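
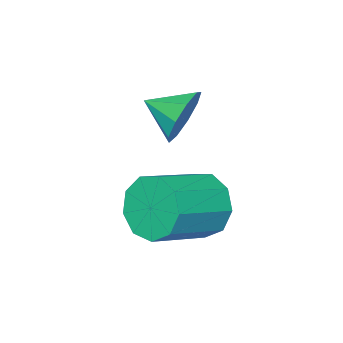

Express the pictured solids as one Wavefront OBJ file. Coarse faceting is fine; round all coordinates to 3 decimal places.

v -0.849 -0.743 0.867
v -0.514 -0.293 1.695
v -0.331 -1.837 1.253
v -1.138 -0.55 1.805
v -1.627 -0.898 1.476
v -1.752 -1.173 0.863
v -1.454 -1.247 0.251
v -0.873 -1.085 -0.072
v -0.281 -0.764 0.045
v 0.045 -0.432 0.546
v -0.047 -0.247 1.198
v 0.576 1.508 -0.964
v 0.935 1.941 -1.874
v 2.743 1.845 -1.206
v 2.384 1.412 -0.296
v 0.784 2.468 -1.389
v 2.592 2.372 -0.721
v 0.535 2.545 -0.705
v 2.343 2.449 -0.037
v 0.306 2.138 -0.142
v 2.114 2.042 0.526
v 0.202 1.435 0.036
v 2.01 1.339 0.704
v 0.274 0.767 -0.254
v 2.082 0.671 0.415
v 0.487 0.445 -0.876
v 2.295 0.349 -0.208
v 0.741 0.621 -1.539
v 2.55 0.525 -0.871
v 0.919 1.212 -1.934
v 2.727 1.116 -1.265
f 2 1 4
f 2 4 3
f 4 1 5
f 4 5 3
f 5 1 6
f 5 6 3
f 6 1 7
f 6 7 3
f 7 1 8
f 7 8 3
f 8 1 9
f 8 9 3
f 9 1 10
f 9 10 3
f 10 1 11
f 10 11 3
f 11 1 2
f 11 2 3
f 13 12 16
f 13 16 14
f 14 16 17
f 14 17 15
f 16 12 18
f 16 18 17
f 17 18 19
f 17 19 15
f 18 12 20
f 18 20 19
f 19 20 21
f 19 21 15
f 20 12 22
f 20 22 21
f 21 22 23
f 21 23 15
f 22 12 24
f 22 24 23
f 23 24 25
f 23 25 15
f 24 12 26
f 24 26 25
f 25 26 27
f 25 27 15
f 26 12 28
f 26 28 27
f 27 28 29
f 27 29 15
f 28 12 30
f 28 30 29
f 29 30 31
f 29 31 15
f 30 12 13
f 30 13 31
f 31 13 14
f 31 14 15



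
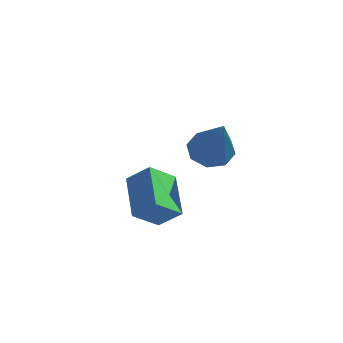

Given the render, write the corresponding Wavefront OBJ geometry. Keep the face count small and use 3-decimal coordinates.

v -3.448 -3.336 0.994
v -4.075 -2.246 1.587
v -4.078 -3.398 0.442
v -4.706 -2.309 1.035
v -2.974 -2.731 0.385
v -3.602 -1.642 0.978
v -3.605 -2.794 -0.167
v -4.232 -1.704 0.426
v -2.414 -2.221 2.618
v -2.069 -1.713 2.758
v -1.766 -3.059 4.062
v -2.506 -1.701 2.961
v -2.889 -1.993 2.964
v -2.994 -2.419 2.764
v -2.759 -2.729 2.478
v -2.322 -2.742 2.275
v -1.939 -2.449 2.273
v -1.834 -2.023 2.473
f 2 4 1
f 5 2 1
f 1 4 3
f 3 5 1
f 2 8 4
f 6 2 5
f 6 8 2
f 4 8 3
f 7 5 3
f 3 8 7
f 7 6 5
f 8 6 7
f 10 9 12
f 10 12 11
f 12 9 13
f 12 13 11
f 13 9 14
f 13 14 11
f 14 9 15
f 14 15 11
f 15 9 16
f 15 16 11
f 16 9 17
f 16 17 11
f 17 9 18
f 17 18 11
f 18 9 10
f 18 10 11



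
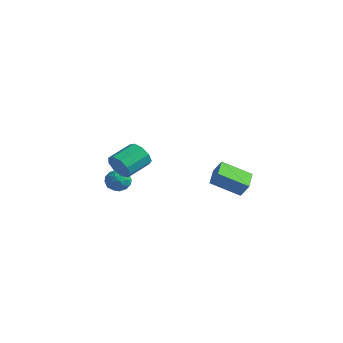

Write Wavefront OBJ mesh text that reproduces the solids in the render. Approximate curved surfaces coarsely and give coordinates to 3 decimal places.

v 1.307 -4.186 0.928
v 1.705 -4.445 1.597
v 1.791 -3.013 2.1
v 1.393 -2.754 1.432
v 2.072 -4.324 1.19
v 2.158 -2.892 1.693
v 2.08 -4.138 0.661
v 2.167 -2.707 1.164
v 1.727 -3.975 0.257
v 1.814 -2.543 0.76
v 1.177 -3.91 0.167
v 1.264 -2.479 0.67
v 0.688 -3.974 0.433
v 0.774 -2.543 0.937
v 0.488 -4.138 0.931
v 0.575 -2.706 1.435
v 0.671 -4.323 1.428
v 0.758 -2.892 1.932
v 1.152 -4.445 1.691
v 1.238 -3.013 2.194
v -0.93 -2.58 -1.009
v -0.341 -2.12 -0.886
v -0.159 -3.5 -1.254
v 0.43 -3.04 -1.131
v -0.012 -3.252 -0.554
v -0.488 -2.683 -0.403
v -0.012 -2.937 -1.737
v -0.488 -2.368 -1.586
v 0.226 -2.34 -1.336
v 0.226 -2.535 -0.605
v -0.726 -3.085 -1.535
v -0.726 -3.28 -0.804
v -0.703 -2.269 -0.926
v 0.203 -3.351 -1.214
v -0.056 -3.475 -0.875
v 0.289 -3.205 -0.802
v -0.79 -2.601 -0.642
v -0.444 -2.33 -0.57
v -0.25 -2.995 -0.374
v -0.056 -3.29 -1.57
v 0.29 -3.019 -1.498
v -0.789 -2.415 -1.338
v -0.444 -2.145 -1.265
v -0.25 -2.625 -1.766
v -0.024 -2.128 -1.118
v 0.429 -2.669 -1.262
v 0.17 -2.608 -1.619
v -0.11 -2.274 -1.53
v -0.024 -2.243 -0.689
v 0.429 -2.783 -0.832
v 0.17 -2.908 -0.493
v -0.11 -2.574 -0.404
v 0.31 -2.372 -0.953
v -0.929 -2.837 -1.308
v -0.476 -3.377 -1.451
v -0.39 -3.046 -1.736
v -0.67 -2.712 -1.647
v -0.929 -2.951 -0.878
v -0.476 -3.492 -1.022
v -0.39 -3.346 -0.61
v -0.67 -3.012 -0.521
v -0.81 -3.248 -1.187
v 0.943 3.112 -1.986
v 1.439 3.244 -1.163
v 2.169 4.236 -2.905
v 2.664 4.369 -2.082
v 1.716 2.031 -2.278
v 2.211 2.164 -1.455
v 2.941 3.156 -3.197
v 3.437 3.288 -2.374
f 2 1 5
f 2 5 3
f 3 5 6
f 3 6 4
f 5 1 7
f 5 7 6
f 6 7 8
f 6 8 4
f 7 1 9
f 7 9 8
f 8 9 10
f 8 10 4
f 9 1 11
f 9 11 10
f 10 11 12
f 10 12 4
f 11 1 13
f 11 13 12
f 12 13 14
f 12 14 4
f 13 1 15
f 13 15 14
f 14 15 16
f 14 16 4
f 15 1 17
f 15 17 16
f 16 17 18
f 16 18 4
f 17 1 19
f 17 19 18
f 18 19 20
f 18 20 4
f 19 1 2
f 19 2 20
f 20 2 3
f 20 3 4
f 21 58 37
f 58 32 61
f 37 61 26
f 58 61 37
f 21 37 33
f 37 26 38
f 33 38 22
f 37 38 33
f 21 33 42
f 33 22 43
f 42 43 28
f 33 43 42
f 21 42 54
f 42 28 57
f 54 57 31
f 42 57 54
f 21 54 58
f 54 31 62
f 58 62 32
f 54 62 58
f 22 38 49
f 38 26 52
f 49 52 30
f 38 52 49
f 26 61 39
f 61 32 60
f 39 60 25
f 61 60 39
f 32 62 59
f 62 31 55
f 59 55 23
f 62 55 59
f 31 57 56
f 57 28 44
f 56 44 27
f 57 44 56
f 28 43 48
f 43 22 45
f 48 45 29
f 43 45 48
f 24 50 36
f 50 30 51
f 36 51 25
f 50 51 36
f 24 36 34
f 36 25 35
f 34 35 23
f 36 35 34
f 24 34 41
f 34 23 40
f 41 40 27
f 34 40 41
f 24 41 46
f 41 27 47
f 46 47 29
f 41 47 46
f 24 46 50
f 46 29 53
f 50 53 30
f 46 53 50
f 25 51 39
f 51 30 52
f 39 52 26
f 51 52 39
f 23 35 59
f 35 25 60
f 59 60 32
f 35 60 59
f 27 40 56
f 40 23 55
f 56 55 31
f 40 55 56
f 29 47 48
f 47 27 44
f 48 44 28
f 47 44 48
f 30 53 49
f 53 29 45
f 49 45 22
f 53 45 49
f 64 66 63
f 67 64 63
f 63 66 65
f 65 67 63
f 64 70 66
f 68 64 67
f 68 70 64
f 66 70 65
f 69 67 65
f 65 70 69
f 69 68 67
f 70 68 69



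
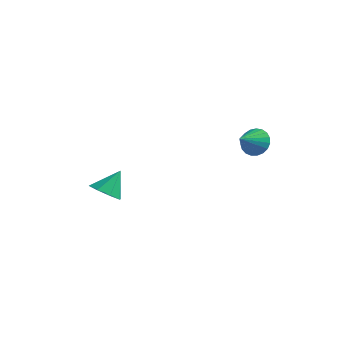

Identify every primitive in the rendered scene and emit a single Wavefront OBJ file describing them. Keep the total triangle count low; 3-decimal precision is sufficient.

v -2.188 -2.645 -4.059
v -1.441 -3.121 -3.853
v -1.952 -1.755 -2.861
v -1.307 -2.585 -4.277
v -1.69 -2.084 -4.574
v -2.365 -1.912 -4.568
v -2.936 -2.169 -4.264
v -3.07 -2.704 -3.84
v -2.687 -3.205 -3.544
v -2.012 -3.378 -3.549
v 3.968 0.945 -0.186
v 4.618 0.692 -0.617
v 3.932 -0.225 0.446
v 4.765 0.835 -0.345
v 4.774 0.997 -0.045
v 4.644 1.149 0.231
v 4.397 1.267 0.434
v 4.075 1.329 0.531
v 3.736 1.324 0.503
v 3.436 1.254 0.356
v 3.228 1.13 0.116
v 3.148 0.975 -0.177
v 3.21 0.814 -0.471
v 3.403 0.676 -0.716
v 3.694 0.584 -0.869
v 4.031 0.555 -0.904
v 4.358 0.593 -0.815
f 2 1 4
f 2 4 3
f 4 1 5
f 4 5 3
f 5 1 6
f 5 6 3
f 6 1 7
f 6 7 3
f 7 1 8
f 7 8 3
f 8 1 9
f 8 9 3
f 9 1 10
f 9 10 3
f 10 1 2
f 10 2 3
f 12 11 14
f 12 14 13
f 14 11 15
f 14 15 13
f 15 11 16
f 15 16 13
f 16 11 17
f 16 17 13
f 17 11 18
f 17 18 13
f 18 11 19
f 18 19 13
f 19 11 20
f 19 20 13
f 20 11 21
f 20 21 13
f 21 11 22
f 21 22 13
f 22 11 23
f 22 23 13
f 23 11 24
f 23 24 13
f 24 11 25
f 24 25 13
f 25 11 26
f 25 26 13
f 26 11 27
f 26 27 13
f 27 11 12
f 27 12 13



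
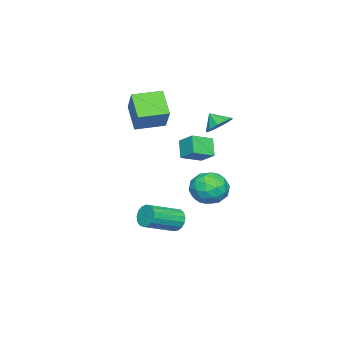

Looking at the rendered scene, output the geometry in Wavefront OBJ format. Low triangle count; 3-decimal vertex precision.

v 1.846 4.206 0.959
v 2.74 3.564 0.604
v 0.66 2.976 0.196
v 1.554 2.334 -0.159
v 1.31 2.413 0.969
v 2.043 3.173 1.441
v 1.357 3.367 -0.641
v 2.09 4.127 -0.169
v 2.438 3.045 -0.384
v 2.409 2.455 0.61
v 0.991 4.085 0.19
v 0.962 3.495 1.184
v 2.397 3.993 0.849
v 1.003 2.547 -0.049
v 0.859 2.594 0.614
v 1.385 2.216 0.406
v 1.988 3.763 1.34
v 2.513 3.385 1.132
v 1.673 2.709 1.346
v 0.887 3.155 -0.332
v 1.412 2.777 -0.54
v 2.015 4.324 0.394
v 2.541 3.946 0.186
v 1.727 3.831 -0.546
v 2.745 3.31 0.059
v 2.048 2.588 -0.39
v 1.932 3.195 -0.673
v 2.363 3.642 -0.395
v 2.728 2.964 0.643
v 2.031 2.241 0.195
v 1.887 2.287 0.858
v 2.318 2.734 1.135
v 2.55 2.659 0.062
v 1.369 4.299 0.605
v 0.672 3.576 0.157
v 1.082 3.806 -0.335
v 1.513 4.253 -0.058
v 1.352 3.952 1.19
v 0.655 3.23 0.741
v 1.037 2.898 1.195
v 1.468 3.345 1.473
v 0.85 3.881 0.738
v -0.619 0.282 -3.584
v -0.143 0.623 -4.099
v 1.535 -0.441 -3.252
v 1.059 -0.782 -2.736
v -0.142 0.856 -3.808
v 1.537 -0.207 -2.961
v -0.25 0.959 -3.466
v 1.429 -0.105 -2.619
v -0.442 0.906 -3.15
v 1.236 -0.158 -2.303
v -0.675 0.71 -2.934
v 1.003 -0.354 -2.087
v -0.896 0.416 -2.867
v 0.783 -0.647 -2.02
v -1.053 0.092 -2.964
v 0.626 -0.972 -2.117
v -1.11 -0.189 -3.202
v 0.568 -1.253 -2.355
v -1.055 -0.362 -3.529
v 0.623 -1.426 -2.682
v -0.9 -0.388 -3.867
v 0.778 -1.452 -3.02
v -0.681 -0.26 -4.141
v 0.997 -1.324 -3.294
v -0.448 -0.008 -4.287
v 1.231 -1.072 -3.44
v -0.253 0.311 -4.272
v 1.425 -0.753 -3.425
v -2.754 -3.309 1.966
v -3.71 -4.19 3.239
v -3.877 -1.896 2.1
v -4.833 -2.777 3.374
v -1.507 -2.463 3.486
v -2.463 -3.344 4.76
v -2.63 -1.05 3.621
v -3.586 -1.931 4.894
v -3.536 0.462 -0.102
v -4.278 0.035 0.863
v -3.187 1.417 0.59
v -3.929 0.99 1.555
v -2.431 -0.31 0.405
v -3.173 -0.737 1.37
v -2.082 0.645 1.097
v -2.824 0.218 2.062
v -2.721 1.913 3.179
v -1.928 2.142 3.537
v -2.859 1.227 3.921
v -2.375 2.49 3.776
v -2.985 2.569 3.736
v -3.471 2.34 3.435
v -3.606 1.912 3.014
v -3.328 1.483 2.67
v -2.765 1.256 2.565
v -2.183 1.336 2.746
v -1.852 1.686 3.13
f 1 38 17
f 38 12 41
f 17 41 6
f 38 41 17
f 1 17 13
f 17 6 18
f 13 18 2
f 17 18 13
f 1 13 22
f 13 2 23
f 22 23 8
f 13 23 22
f 1 22 34
f 22 8 37
f 34 37 11
f 22 37 34
f 1 34 38
f 34 11 42
f 38 42 12
f 34 42 38
f 2 18 29
f 18 6 32
f 29 32 10
f 18 32 29
f 6 41 19
f 41 12 40
f 19 40 5
f 41 40 19
f 12 42 39
f 42 11 35
f 39 35 3
f 42 35 39
f 11 37 36
f 37 8 24
f 36 24 7
f 37 24 36
f 8 23 28
f 23 2 25
f 28 25 9
f 23 25 28
f 4 30 16
f 30 10 31
f 16 31 5
f 30 31 16
f 4 16 14
f 16 5 15
f 14 15 3
f 16 15 14
f 4 14 21
f 14 3 20
f 21 20 7
f 14 20 21
f 4 21 26
f 21 7 27
f 26 27 9
f 21 27 26
f 4 26 30
f 26 9 33
f 30 33 10
f 26 33 30
f 5 31 19
f 31 10 32
f 19 32 6
f 31 32 19
f 3 15 39
f 15 5 40
f 39 40 12
f 15 40 39
f 7 20 36
f 20 3 35
f 36 35 11
f 20 35 36
f 9 27 28
f 27 7 24
f 28 24 8
f 27 24 28
f 10 33 29
f 33 9 25
f 29 25 2
f 33 25 29
f 44 43 47
f 44 47 45
f 45 47 48
f 45 48 46
f 47 43 49
f 47 49 48
f 48 49 50
f 48 50 46
f 49 43 51
f 49 51 50
f 50 51 52
f 50 52 46
f 51 43 53
f 51 53 52
f 52 53 54
f 52 54 46
f 53 43 55
f 53 55 54
f 54 55 56
f 54 56 46
f 55 43 57
f 55 57 56
f 56 57 58
f 56 58 46
f 57 43 59
f 57 59 58
f 58 59 60
f 58 60 46
f 59 43 61
f 59 61 60
f 60 61 62
f 60 62 46
f 61 43 63
f 61 63 62
f 62 63 64
f 62 64 46
f 63 43 65
f 63 65 64
f 64 65 66
f 64 66 46
f 65 43 67
f 65 67 66
f 66 67 68
f 66 68 46
f 67 43 69
f 67 69 68
f 68 69 70
f 68 70 46
f 69 43 44
f 69 44 70
f 70 44 45
f 70 45 46
f 72 74 71
f 75 72 71
f 71 74 73
f 73 75 71
f 72 78 74
f 76 72 75
f 76 78 72
f 74 78 73
f 77 75 73
f 73 78 77
f 77 76 75
f 78 76 77
f 80 82 79
f 83 80 79
f 79 82 81
f 81 83 79
f 80 86 82
f 84 80 83
f 84 86 80
f 82 86 81
f 85 83 81
f 81 86 85
f 85 84 83
f 86 84 85
f 88 87 90
f 88 90 89
f 90 87 91
f 90 91 89
f 91 87 92
f 91 92 89
f 92 87 93
f 92 93 89
f 93 87 94
f 93 94 89
f 94 87 95
f 94 95 89
f 95 87 96
f 95 96 89
f 96 87 97
f 96 97 89
f 97 87 88
f 97 88 89



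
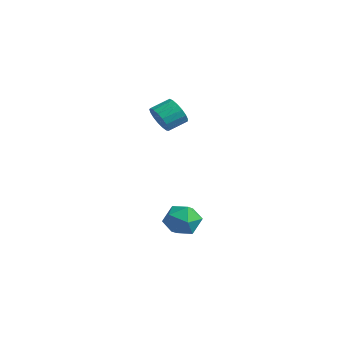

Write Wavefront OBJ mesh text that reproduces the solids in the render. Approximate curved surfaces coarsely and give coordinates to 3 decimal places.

v 3.62 4.017 -4.073
v 4.435 3.283 -4.2
v 2.945 3.037 -2.74
v 3.76 2.303 -2.867
v 3.981 3.311 -2.472
v 4.398 3.916 -3.296
v 2.982 2.404 -3.644
v 3.399 3.009 -4.468
v 4.041 2.286 -3.934
v 4.658 2.847 -3.211
v 2.722 3.473 -3.729
v 3.339 4.034 -3.006
v 1.262 3.332 2.739
v 1.753 2.96 3.367
v 1.91 4.017 3.869
v 1.418 4.388 3.241
v 2.032 3.061 3.068
v 2.189 4.118 3.57
v 2.134 3.224 2.693
v 2.291 4.281 3.195
v 2.036 3.412 2.329
v 2.193 4.468 2.831
v 1.761 3.581 2.059
v 1.918 4.637 2.56
v 1.371 3.693 1.944
v 1.528 4.75 2.446
v 0.957 3.723 2.012
v 1.113 4.779 2.514
v 0.612 3.662 2.246
v 0.769 4.719 2.748
v 0.416 3.527 2.593
v 0.573 4.583 3.095
v 0.414 3.346 2.974
v 0.57 4.402 3.476
v 0.606 3.162 3.301
v 0.763 4.219 3.803
v 0.948 3.017 3.499
v 1.105 4.074 4.001
v 1.362 2.944 3.523
v 1.519 4.001 4.025
f 1 12 6
f 1 6 2
f 1 2 8
f 1 8 11
f 1 11 12
f 2 6 10
f 6 12 5
f 12 11 3
f 11 8 7
f 8 2 9
f 4 10 5
f 4 5 3
f 4 3 7
f 4 7 9
f 4 9 10
f 5 10 6
f 3 5 12
f 7 3 11
f 9 7 8
f 10 9 2
f 14 13 17
f 14 17 15
f 15 17 18
f 15 18 16
f 17 13 19
f 17 19 18
f 18 19 20
f 18 20 16
f 19 13 21
f 19 21 20
f 20 21 22
f 20 22 16
f 21 13 23
f 21 23 22
f 22 23 24
f 22 24 16
f 23 13 25
f 23 25 24
f 24 25 26
f 24 26 16
f 25 13 27
f 25 27 26
f 26 27 28
f 26 28 16
f 27 13 29
f 27 29 28
f 28 29 30
f 28 30 16
f 29 13 31
f 29 31 30
f 30 31 32
f 30 32 16
f 31 13 33
f 31 33 32
f 32 33 34
f 32 34 16
f 33 13 35
f 33 35 34
f 34 35 36
f 34 36 16
f 35 13 37
f 35 37 36
f 36 37 38
f 36 38 16
f 37 13 39
f 37 39 38
f 38 39 40
f 38 40 16
f 39 13 14
f 39 14 40
f 40 14 15
f 40 15 16



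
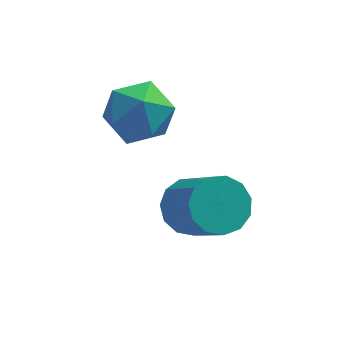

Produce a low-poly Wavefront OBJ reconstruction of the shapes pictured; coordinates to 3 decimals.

v 1.535 -0.461 -0.85
v 2.099 -0.778 -0.188
v 1.501 -1.822 -1.472
v 2.065 -2.139 -0.81
v 1.196 -1.898 -0.602
v 1.217 -1.057 -0.217
v 2.383 -1.543 -1.443
v 2.404 -0.702 -1.058
v 2.623 -1.447 -0.554
v 1.889 -1.666 -0.035
v 1.711 -0.934 -1.625
v 0.977 -1.153 -1.106
v 2.919 -2.593 -3.168
v 3.586 -2.655 -3.529
v 4.167 -3.709 -2.272
v 3.501 -3.647 -1.912
v 3.622 -2.32 -3.264
v 4.203 -3.374 -2.008
v 3.435 -2.072 -2.97
v 4.017 -3.126 -1.713
v 3.085 -1.989 -2.738
v 3.666 -3.043 -1.482
v 2.682 -2.098 -2.643
v 3.263 -3.152 -1.386
v 2.354 -2.364 -2.715
v 2.936 -3.418 -1.458
v 2.206 -2.703 -2.93
v 2.787 -3.757 -1.674
v 2.284 -3.007 -3.222
v 2.866 -4.061 -1.965
v 2.564 -3.18 -3.496
v 3.145 -4.234 -2.239
v 2.957 -3.166 -3.666
v 3.538 -4.22 -2.41
v 3.338 -2.971 -3.678
v 3.919 -4.024 -2.422
f 1 12 6
f 1 6 2
f 1 2 8
f 1 8 11
f 1 11 12
f 2 6 10
f 6 12 5
f 12 11 3
f 11 8 7
f 8 2 9
f 4 10 5
f 4 5 3
f 4 3 7
f 4 7 9
f 4 9 10
f 5 10 6
f 3 5 12
f 7 3 11
f 9 7 8
f 10 9 2
f 14 13 17
f 14 17 15
f 15 17 18
f 15 18 16
f 17 13 19
f 17 19 18
f 18 19 20
f 18 20 16
f 19 13 21
f 19 21 20
f 20 21 22
f 20 22 16
f 21 13 23
f 21 23 22
f 22 23 24
f 22 24 16
f 23 13 25
f 23 25 24
f 24 25 26
f 24 26 16
f 25 13 27
f 25 27 26
f 26 27 28
f 26 28 16
f 27 13 29
f 27 29 28
f 28 29 30
f 28 30 16
f 29 13 31
f 29 31 30
f 30 31 32
f 30 32 16
f 31 13 33
f 31 33 32
f 32 33 34
f 32 34 16
f 33 13 35
f 33 35 34
f 34 35 36
f 34 36 16
f 35 13 14
f 35 14 36
f 36 14 15
f 36 15 16



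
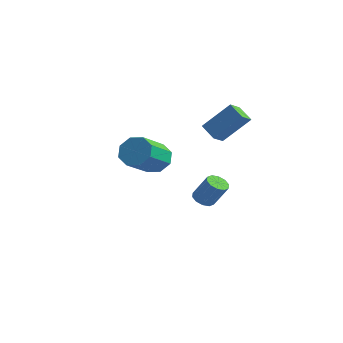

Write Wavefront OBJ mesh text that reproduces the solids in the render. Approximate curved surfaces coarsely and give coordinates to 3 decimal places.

v 1.94 0.751 1.534
v 0.921 0.833 2.144
v 1.739 1.599 1.085
v 0.72 1.681 1.695
v 2.98 1.839 3.125
v 1.961 1.921 3.735
v 2.779 2.687 2.676
v 1.76 2.769 3.286
v -0.824 2.518 -4.257
v -0.322 2.851 -4.633
v 0.565 3.135 -3.2
v 0.064 2.802 -2.823
v -0.619 3.149 -4.509
v 0.269 3.434 -3.075
v -0.994 3.206 -4.288
v -0.106 3.491 -2.855
v -1.304 3.001 -4.055
v -0.416 3.285 -2.622
v -1.43 2.61 -3.9
v -0.543 2.895 -2.466
v -1.325 2.185 -3.88
v -0.438 2.469 -2.447
v -1.029 1.886 -4.005
v -0.141 2.171 -2.571
v -0.654 1.829 -4.225
v 0.234 2.114 -2.792
v -0.344 2.035 -4.458
v 0.544 2.319 -3.025
v -0.217 2.425 -4.614
v 0.67 2.71 -3.18
v 1.676 -3.082 0.941
v 2.342 -3.319 0.22
v 2.869 -5.116 1.297
v 2.204 -4.878 2.019
v 2.655 -2.891 0.781
v 3.182 -4.687 1.859
v 2.395 -2.574 1.437
v 2.922 -4.37 2.514
v 1.714 -2.555 1.802
v 2.241 -4.351 2.879
v 1.011 -2.844 1.663
v 1.538 -4.641 2.74
v 0.698 -3.273 1.101
v 1.225 -5.069 2.179
v 0.958 -3.59 0.446
v 1.485 -5.386 1.523
v 1.639 -3.609 0.081
v 2.166 -5.405 1.158
f 2 4 1
f 5 2 1
f 1 4 3
f 3 5 1
f 2 8 4
f 6 2 5
f 6 8 2
f 4 8 3
f 7 5 3
f 3 8 7
f 7 6 5
f 8 6 7
f 10 9 13
f 10 13 11
f 11 13 14
f 11 14 12
f 13 9 15
f 13 15 14
f 14 15 16
f 14 16 12
f 15 9 17
f 15 17 16
f 16 17 18
f 16 18 12
f 17 9 19
f 17 19 18
f 18 19 20
f 18 20 12
f 19 9 21
f 19 21 20
f 20 21 22
f 20 22 12
f 21 9 23
f 21 23 22
f 22 23 24
f 22 24 12
f 23 9 25
f 23 25 24
f 24 25 26
f 24 26 12
f 25 9 27
f 25 27 26
f 26 27 28
f 26 28 12
f 27 9 29
f 27 29 28
f 28 29 30
f 28 30 12
f 29 9 10
f 29 10 30
f 30 10 11
f 30 11 12
f 32 31 35
f 32 35 33
f 33 35 36
f 33 36 34
f 35 31 37
f 35 37 36
f 36 37 38
f 36 38 34
f 37 31 39
f 37 39 38
f 38 39 40
f 38 40 34
f 39 31 41
f 39 41 40
f 40 41 42
f 40 42 34
f 41 31 43
f 41 43 42
f 42 43 44
f 42 44 34
f 43 31 45
f 43 45 44
f 44 45 46
f 44 46 34
f 45 31 47
f 45 47 46
f 46 47 48
f 46 48 34
f 47 31 32
f 47 32 48
f 48 32 33
f 48 33 34



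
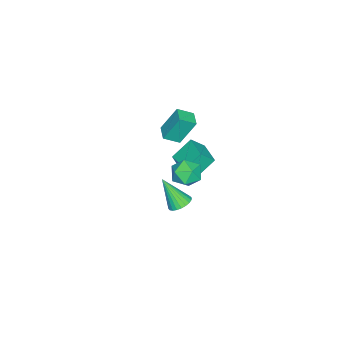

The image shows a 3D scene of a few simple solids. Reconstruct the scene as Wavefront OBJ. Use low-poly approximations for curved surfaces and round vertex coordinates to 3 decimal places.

v 3.992 4.048 1.639
v 4.581 3.762 1.457
v 3.988 3.032 3.221
v 4.666 3.974 1.593
v 4.648 4.196 1.736
v 4.531 4.396 1.864
v 4.331 4.544 1.959
v 4.08 4.615 2.004
v 3.815 4.601 1.994
v 3.577 4.502 1.93
v 3.402 4.334 1.822
v 3.317 4.123 1.686
v 3.335 3.9 1.543
v 3.453 3.7 1.414
v 3.652 3.553 1.32
v 3.904 3.481 1.275
v 4.168 3.496 1.284
v 4.406 3.595 1.348
v 0.441 3.503 1.566
v 1.079 3.852 0.96
v 0.961 2.088 1.3
v 1.599 2.437 0.694
v 1.683 2.609 1.62
v 1.362 3.484 1.785
v 0.678 2.456 0.475
v 0.357 3.331 0.64
v 1.226 3.205 0.286
v 1.846 3.299 0.994
v 0.194 2.641 1.266
v 0.814 2.735 1.974
v -3.808 0.109 -0.591
v -4.257 0.89 1.025
v -2.987 0.661 -0.629
v -3.437 1.443 0.986
v -3.263 -0.663 -0.066
v -3.713 0.119 1.549
v -2.443 -0.11 -0.105
v -2.892 0.671 1.511
v -2.901 1.078 -2.206
v -3.741 1.807 -1.07
v -1.841 2.194 -2.139
v -2.682 2.923 -1.003
v -2.338 0.497 -1.417
v -3.179 1.226 -0.281
v -1.279 1.613 -1.35
v -2.119 2.342 -0.214
f 2 1 4
f 2 4 3
f 4 1 5
f 4 5 3
f 5 1 6
f 5 6 3
f 6 1 7
f 6 7 3
f 7 1 8
f 7 8 3
f 8 1 9
f 8 9 3
f 9 1 10
f 9 10 3
f 10 1 11
f 10 11 3
f 11 1 12
f 11 12 3
f 12 1 13
f 12 13 3
f 13 1 14
f 13 14 3
f 14 1 15
f 14 15 3
f 15 1 16
f 15 16 3
f 16 1 17
f 16 17 3
f 17 1 18
f 17 18 3
f 18 1 2
f 18 2 3
f 19 30 24
f 19 24 20
f 19 20 26
f 19 26 29
f 19 29 30
f 20 24 28
f 24 30 23
f 30 29 21
f 29 26 25
f 26 20 27
f 22 28 23
f 22 23 21
f 22 21 25
f 22 25 27
f 22 27 28
f 23 28 24
f 21 23 30
f 25 21 29
f 27 25 26
f 28 27 20
f 32 34 31
f 35 32 31
f 31 34 33
f 33 35 31
f 32 38 34
f 36 32 35
f 36 38 32
f 34 38 33
f 37 35 33
f 33 38 37
f 37 36 35
f 38 36 37
f 40 42 39
f 43 40 39
f 39 42 41
f 41 43 39
f 40 46 42
f 44 40 43
f 44 46 40
f 42 46 41
f 45 43 41
f 41 46 45
f 45 44 43
f 46 44 45



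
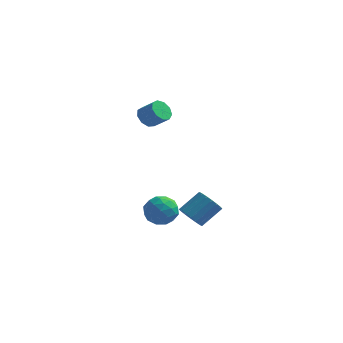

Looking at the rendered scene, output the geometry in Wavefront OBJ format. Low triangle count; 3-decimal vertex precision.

v 1.625 2.595 -3.117
v 1.931 2.985 -3.732
v 2.7 3.855 -2.799
v 2.395 3.465 -2.183
v 1.639 3.167 -3.661
v 2.408 4.037 -2.728
v 1.344 3.236 -3.483
v 2.113 4.106 -2.549
v 1.105 3.178 -3.231
v 1.874 4.048 -2.298
v 0.969 3.004 -2.958
v 1.738 3.875 -2.024
v 0.963 2.75 -2.715
v 1.732 3.62 -1.782
v 1.088 2.464 -2.552
v 1.857 3.335 -1.619
v 1.32 2.205 -2.501
v 2.089 3.075 -1.568
v 1.612 2.023 -2.572
v 2.381 2.893 -1.639
v 1.907 1.954 -2.751
v 2.676 2.824 -1.817
v 2.146 2.012 -3.002
v 2.915 2.882 -2.069
v 2.282 2.185 -3.276
v 3.051 3.056 -2.342
v 2.288 2.44 -3.518
v 3.057 3.31 -2.585
v 2.163 2.725 -3.681
v 2.932 3.596 -2.748
v 0.081 2.145 -3.121
v 0.961 2.29 -2.773
v -0.201 1.13 -1.987
v 0.679 1.275 -1.639
v 0.023 1.969 -1.584
v 0.197 2.596 -2.285
v 0.563 0.824 -2.475
v 0.737 1.451 -3.176
v 1.259 1.473 -2.374
v 0.925 2.181 -1.823
v -0.165 1.239 -2.937
v -0.499 1.947 -2.386
v 0.545 2.307 -3.047
v 0.215 1.113 -1.713
v -0.171 1.521 -1.681
v 0.346 1.606 -1.477
v 0.096 2.487 -2.76
v 0.613 2.572 -2.555
v 0.062 2.383 -1.856
v 0.147 0.848 -2.205
v 0.664 0.933 -2
v 0.414 1.814 -3.283
v 0.931 1.899 -3.079
v 0.698 1.037 -2.904
v 1.238 1.912 -2.608
v 1.072 1.315 -1.941
v 1.004 1.05 -2.432
v 1.106 1.419 -2.844
v 1.041 2.328 -2.284
v 0.876 1.731 -1.617
v 0.49 2.139 -1.585
v 0.592 2.508 -1.997
v 1.217 1.848 -2.049
v -0.116 1.689 -3.143
v -0.281 1.092 -2.476
v 0.168 0.912 -2.763
v 0.27 1.281 -3.175
v -0.312 2.105 -2.819
v -0.478 1.508 -2.152
v -0.346 2.001 -1.916
v -0.244 2.37 -2.328
v -0.457 1.572 -2.711
v -0.814 3.027 3.396
v -0.403 2.961 2.859
v 0.445 2.808 3.526
v 0.034 2.873 4.064
v -0.425 3.407 2.989
v 0.423 3.254 3.656
v -0.629 3.675 3.31
v 0.219 3.522 3.977
v -0.92 3.639 3.671
v -0.072 3.486 4.339
v -1.161 3.317 3.904
v -0.313 3.164 4.571
v -1.24 2.858 3.899
v -0.392 2.705 4.566
v -1.12 2.479 3.659
v -0.271 2.326 4.326
v -0.856 2.355 3.296
v -0.008 2.202 3.963
v -0.573 2.546 2.98
v 0.275 2.393 3.647
f 2 1 5
f 2 5 3
f 3 5 6
f 3 6 4
f 5 1 7
f 5 7 6
f 6 7 8
f 6 8 4
f 7 1 9
f 7 9 8
f 8 9 10
f 8 10 4
f 9 1 11
f 9 11 10
f 10 11 12
f 10 12 4
f 11 1 13
f 11 13 12
f 12 13 14
f 12 14 4
f 13 1 15
f 13 15 14
f 14 15 16
f 14 16 4
f 15 1 17
f 15 17 16
f 16 17 18
f 16 18 4
f 17 1 19
f 17 19 18
f 18 19 20
f 18 20 4
f 19 1 21
f 19 21 20
f 20 21 22
f 20 22 4
f 21 1 23
f 21 23 22
f 22 23 24
f 22 24 4
f 23 1 25
f 23 25 24
f 24 25 26
f 24 26 4
f 25 1 27
f 25 27 26
f 26 27 28
f 26 28 4
f 27 1 29
f 27 29 28
f 28 29 30
f 28 30 4
f 29 1 2
f 29 2 30
f 30 2 3
f 30 3 4
f 31 68 47
f 68 42 71
f 47 71 36
f 68 71 47
f 31 47 43
f 47 36 48
f 43 48 32
f 47 48 43
f 31 43 52
f 43 32 53
f 52 53 38
f 43 53 52
f 31 52 64
f 52 38 67
f 64 67 41
f 52 67 64
f 31 64 68
f 64 41 72
f 68 72 42
f 64 72 68
f 32 48 59
f 48 36 62
f 59 62 40
f 48 62 59
f 36 71 49
f 71 42 70
f 49 70 35
f 71 70 49
f 42 72 69
f 72 41 65
f 69 65 33
f 72 65 69
f 41 67 66
f 67 38 54
f 66 54 37
f 67 54 66
f 38 53 58
f 53 32 55
f 58 55 39
f 53 55 58
f 34 60 46
f 60 40 61
f 46 61 35
f 60 61 46
f 34 46 44
f 46 35 45
f 44 45 33
f 46 45 44
f 34 44 51
f 44 33 50
f 51 50 37
f 44 50 51
f 34 51 56
f 51 37 57
f 56 57 39
f 51 57 56
f 34 56 60
f 56 39 63
f 60 63 40
f 56 63 60
f 35 61 49
f 61 40 62
f 49 62 36
f 61 62 49
f 33 45 69
f 45 35 70
f 69 70 42
f 45 70 69
f 37 50 66
f 50 33 65
f 66 65 41
f 50 65 66
f 39 57 58
f 57 37 54
f 58 54 38
f 57 54 58
f 40 63 59
f 63 39 55
f 59 55 32
f 63 55 59
f 74 73 77
f 74 77 75
f 75 77 78
f 75 78 76
f 77 73 79
f 77 79 78
f 78 79 80
f 78 80 76
f 79 73 81
f 79 81 80
f 80 81 82
f 80 82 76
f 81 73 83
f 81 83 82
f 82 83 84
f 82 84 76
f 83 73 85
f 83 85 84
f 84 85 86
f 84 86 76
f 85 73 87
f 85 87 86
f 86 87 88
f 86 88 76
f 87 73 89
f 87 89 88
f 88 89 90
f 88 90 76
f 89 73 91
f 89 91 90
f 90 91 92
f 90 92 76
f 91 73 74
f 91 74 92
f 92 74 75
f 92 75 76



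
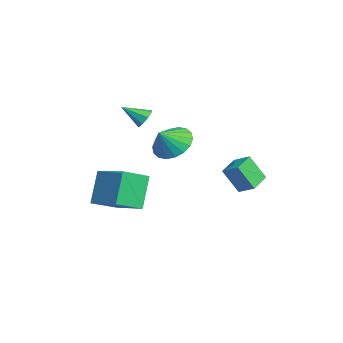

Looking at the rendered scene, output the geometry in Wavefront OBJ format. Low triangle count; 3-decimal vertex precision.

v -0.027 -3.731 0.105
v 1.587 -2.738 0.713
v -0.568 -2.476 -0.512
v 1.046 -1.482 0.096
v 0.854 -4.158 -1.536
v 2.468 -3.164 -0.928
v 0.313 -2.902 -2.153
v 1.927 -1.909 -1.545
v 0.737 -1.623 3.597
v 1.292 -1.805 3.51
v 0.503 -2.677 4.303
v 1.25 -1.548 3.879
v 0.908 -1.335 4.083
v 0.466 -1.291 4.002
v 0.183 -1.441 3.684
v 0.225 -1.698 3.315
v 0.567 -1.911 3.111
v 1.009 -1.955 3.192
v 4.193 2.069 0.292
v 4.006 1.359 1.531
v 3.29 2.75 0.546
v 3.102 2.041 1.785
v 4.758 2.659 0.715
v 4.57 1.95 1.954
v 3.854 3.341 0.969
v 3.667 2.631 2.208
v 3.528 -0.766 3.173
v 4.307 -0.099 3.271
v 3.992 -1.434 4.027
v 3.996 0.063 3.567
v 3.592 0.061 3.784
v 3.176 -0.105 3.88
v 2.829 -0.402 3.836
v 2.621 -0.771 3.661
v 2.593 -1.139 3.389
v 2.749 -1.433 3.074
v 3.06 -1.594 2.779
v 3.464 -1.592 2.561
v 3.88 -1.426 2.465
v 4.227 -1.129 2.509
v 4.435 -0.761 2.684
v 4.464 -0.393 2.956
f 2 4 1
f 5 2 1
f 1 4 3
f 3 5 1
f 2 8 4
f 6 2 5
f 6 8 2
f 4 8 3
f 7 5 3
f 3 8 7
f 7 6 5
f 8 6 7
f 10 9 12
f 10 12 11
f 12 9 13
f 12 13 11
f 13 9 14
f 13 14 11
f 14 9 15
f 14 15 11
f 15 9 16
f 15 16 11
f 16 9 17
f 16 17 11
f 17 9 18
f 17 18 11
f 18 9 10
f 18 10 11
f 20 22 19
f 23 20 19
f 19 22 21
f 21 23 19
f 20 26 22
f 24 20 23
f 24 26 20
f 22 26 21
f 25 23 21
f 21 26 25
f 25 24 23
f 26 24 25
f 28 27 30
f 28 30 29
f 30 27 31
f 30 31 29
f 31 27 32
f 31 32 29
f 32 27 33
f 32 33 29
f 33 27 34
f 33 34 29
f 34 27 35
f 34 35 29
f 35 27 36
f 35 36 29
f 36 27 37
f 36 37 29
f 37 27 38
f 37 38 29
f 38 27 39
f 38 39 29
f 39 27 40
f 39 40 29
f 40 27 41
f 40 41 29
f 41 27 42
f 41 42 29
f 42 27 28
f 42 28 29



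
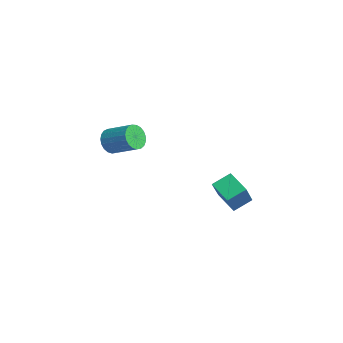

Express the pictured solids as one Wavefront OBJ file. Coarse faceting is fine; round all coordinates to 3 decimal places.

v 2.4 -0.691 -4.544
v 2.332 0.239 -4.039
v 3.421 -0.315 -5.097
v 3.353 0.614 -4.592
v 3.467 -1.414 -3.068
v 3.399 -0.485 -2.563
v 4.488 -1.039 -3.621
v 4.42 -0.109 -3.116
v -2.795 -4.274 -3.082
v -2.254 -4.599 -3.486
v -1.183 -3.691 -2.782
v -1.725 -3.366 -2.378
v -2.336 -4.36 -3.669
v -1.266 -3.453 -2.965
v -2.498 -4.107 -3.75
v -1.428 -3.199 -3.046
v -2.711 -3.882 -3.715
v -1.641 -2.974 -3.012
v -2.939 -3.725 -3.572
v -1.869 -2.817 -2.868
v -3.142 -3.663 -3.343
v -2.072 -2.755 -2.64
v -3.285 -3.706 -3.069
v -2.215 -2.798 -2.366
v -3.343 -3.848 -2.798
v -2.273 -2.94 -2.094
v -3.307 -4.063 -2.575
v -2.236 -3.155 -1.872
v -3.182 -4.315 -2.44
v -2.111 -3.407 -1.737
v -2.99 -4.56 -2.416
v -1.92 -3.652 -1.713
v -2.764 -4.755 -2.507
v -1.694 -3.847 -1.804
v -2.544 -4.867 -2.698
v -1.474 -3.959 -1.994
v -2.367 -4.877 -2.954
v -1.297 -3.969 -2.251
v -2.265 -4.782 -3.233
v -1.194 -3.874 -2.53
f 2 4 1
f 5 2 1
f 1 4 3
f 3 5 1
f 2 8 4
f 6 2 5
f 6 8 2
f 4 8 3
f 7 5 3
f 3 8 7
f 7 6 5
f 8 6 7
f 10 9 13
f 10 13 11
f 11 13 14
f 11 14 12
f 13 9 15
f 13 15 14
f 14 15 16
f 14 16 12
f 15 9 17
f 15 17 16
f 16 17 18
f 16 18 12
f 17 9 19
f 17 19 18
f 18 19 20
f 18 20 12
f 19 9 21
f 19 21 20
f 20 21 22
f 20 22 12
f 21 9 23
f 21 23 22
f 22 23 24
f 22 24 12
f 23 9 25
f 23 25 24
f 24 25 26
f 24 26 12
f 25 9 27
f 25 27 26
f 26 27 28
f 26 28 12
f 27 9 29
f 27 29 28
f 28 29 30
f 28 30 12
f 29 9 31
f 29 31 30
f 30 31 32
f 30 32 12
f 31 9 33
f 31 33 32
f 32 33 34
f 32 34 12
f 33 9 35
f 33 35 34
f 34 35 36
f 34 36 12
f 35 9 37
f 35 37 36
f 36 37 38
f 36 38 12
f 37 9 39
f 37 39 38
f 38 39 40
f 38 40 12
f 39 9 10
f 39 10 40
f 40 10 11
f 40 11 12



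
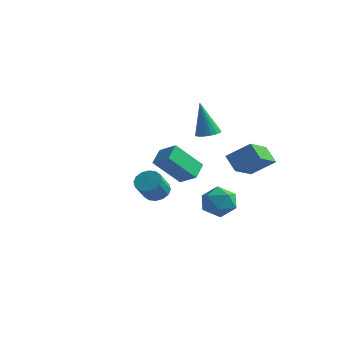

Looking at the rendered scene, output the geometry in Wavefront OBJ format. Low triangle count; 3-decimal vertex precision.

v 2.854 3.65 -0.588
v 3.07 1.792 0.274
v 4.017 4.227 0.365
v 4.233 2.369 1.227
v 3.647 3.371 -1.387
v 3.863 1.513 -0.525
v 4.81 3.948 -0.434
v 5.026 2.09 0.428
v 2.886 -3.033 1.577
v 2.663 -2.103 2.122
v 1.841 -2.943 0.996
v 1.618 -2.013 1.54
v 3.802 -1.947 0.1
v 3.579 -1.017 0.644
v 2.757 -1.857 -0.482
v 2.534 -0.927 0.063
v 4.43 0.679 -1.759
v 4.93 0.007 -2.411
v 2.99 -0.247 -1.909
v 3.49 -0.919 -2.561
v 3.752 -0.883 -1.532
v 4.642 -0.311 -1.44
v 3.278 0.071 -2.88
v 4.168 0.643 -2.788
v 4.219 -0.369 -3.104
v 4.511 -0.959 -2.271
v 3.409 0.719 -2.049
v 3.701 0.129 -1.216
v 1.382 2.709 1.293
v 1.907 2.241 1.391
v 0.898 2.611 3.427
v 2.045 2.498 1.434
v 2.069 2.792 1.453
v 1.973 3.071 1.444
v 1.776 3.288 1.409
v 1.51 3.404 1.354
v 1.222 3.4 1.289
v 0.962 3.277 1.224
v 0.774 3.055 1.171
v 0.692 2.774 1.14
v 0.728 2.481 1.135
v 0.878 2.227 1.157
v 1.115 2.057 1.203
v 1.397 1.999 1.264
v 1.678 2.064 1.331
v -2.903 4.016 -4.316
v -2.418 4.532 -3.903
v -2.291 3.519 -2.79
v -2.777 3.004 -3.204
v -2.811 4.624 -3.774
v -2.685 3.611 -2.661
v -3.23 4.554 -3.79
v -3.103 3.541 -2.677
v -3.56 4.34 -3.948
v -3.434 3.327 -2.835
v -3.715 4.039 -4.204
v -3.589 3.026 -3.091
v -3.652 3.732 -4.49
v -3.526 2.719 -3.378
v -3.389 3.501 -4.73
v -3.262 2.488 -3.617
v -2.995 3.409 -4.859
v -2.869 2.396 -3.746
v -2.577 3.479 -4.843
v -2.45 2.466 -3.73
v -2.246 3.693 -4.685
v -2.12 2.68 -3.572
v -2.091 3.994 -4.429
v -1.965 2.981 -3.316
v -2.154 4.301 -4.142
v -2.028 3.288 -3.03
f 2 4 1
f 5 2 1
f 1 4 3
f 3 5 1
f 2 8 4
f 6 2 5
f 6 8 2
f 4 8 3
f 7 5 3
f 3 8 7
f 7 6 5
f 8 6 7
f 10 12 9
f 13 10 9
f 9 12 11
f 11 13 9
f 10 16 12
f 14 10 13
f 14 16 10
f 12 16 11
f 15 13 11
f 11 16 15
f 15 14 13
f 16 14 15
f 17 28 22
f 17 22 18
f 17 18 24
f 17 24 27
f 17 27 28
f 18 22 26
f 22 28 21
f 28 27 19
f 27 24 23
f 24 18 25
f 20 26 21
f 20 21 19
f 20 19 23
f 20 23 25
f 20 25 26
f 21 26 22
f 19 21 28
f 23 19 27
f 25 23 24
f 26 25 18
f 30 29 32
f 30 32 31
f 32 29 33
f 32 33 31
f 33 29 34
f 33 34 31
f 34 29 35
f 34 35 31
f 35 29 36
f 35 36 31
f 36 29 37
f 36 37 31
f 37 29 38
f 37 38 31
f 38 29 39
f 38 39 31
f 39 29 40
f 39 40 31
f 40 29 41
f 40 41 31
f 41 29 42
f 41 42 31
f 42 29 43
f 42 43 31
f 43 29 44
f 43 44 31
f 44 29 45
f 44 45 31
f 45 29 30
f 45 30 31
f 47 46 50
f 47 50 48
f 48 50 51
f 48 51 49
f 50 46 52
f 50 52 51
f 51 52 53
f 51 53 49
f 52 46 54
f 52 54 53
f 53 54 55
f 53 55 49
f 54 46 56
f 54 56 55
f 55 56 57
f 55 57 49
f 56 46 58
f 56 58 57
f 57 58 59
f 57 59 49
f 58 46 60
f 58 60 59
f 59 60 61
f 59 61 49
f 60 46 62
f 60 62 61
f 61 62 63
f 61 63 49
f 62 46 64
f 62 64 63
f 63 64 65
f 63 65 49
f 64 46 66
f 64 66 65
f 65 66 67
f 65 67 49
f 66 46 68
f 66 68 67
f 67 68 69
f 67 69 49
f 68 46 70
f 68 70 69
f 69 70 71
f 69 71 49
f 70 46 47
f 70 47 71
f 71 47 48
f 71 48 49



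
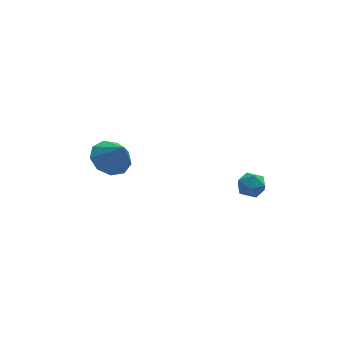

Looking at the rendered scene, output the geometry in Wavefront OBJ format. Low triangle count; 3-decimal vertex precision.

v 1.998 -2.166 0.369
v 2.761 -1.987 0.285
v 2.319 -3.293 0.875
v 3.082 -3.114 0.791
v 2.642 -2.726 1.318
v 2.443 -2.03 1.005
v 2.637 -3.25 0.155
v 2.438 -2.554 -0.158
v 3.156 -2.657 0.152
v 3.159 -2.333 0.871
v 1.921 -2.947 0.289
v 1.924 -2.623 1.008
v -3.648 0.006 1.332
v -2.689 -0.086 0.845
v -3.092 -0.746 2.568
v -2.714 0.54 1.236
v -3.177 0.916 1.673
v -3.86 0.866 1.95
v -4.444 0.413 1.937
v -4.655 -0.23 1.642
v -4.396 -0.763 1.201
v -3.786 -0.936 0.822
v -3.112 -0.669 0.681
f 1 12 6
f 1 6 2
f 1 2 8
f 1 8 11
f 1 11 12
f 2 6 10
f 6 12 5
f 12 11 3
f 11 8 7
f 8 2 9
f 4 10 5
f 4 5 3
f 4 3 7
f 4 7 9
f 4 9 10
f 5 10 6
f 3 5 12
f 7 3 11
f 9 7 8
f 10 9 2
f 14 13 16
f 14 16 15
f 16 13 17
f 16 17 15
f 17 13 18
f 17 18 15
f 18 13 19
f 18 19 15
f 19 13 20
f 19 20 15
f 20 13 21
f 20 21 15
f 21 13 22
f 21 22 15
f 22 13 23
f 22 23 15
f 23 13 14
f 23 14 15



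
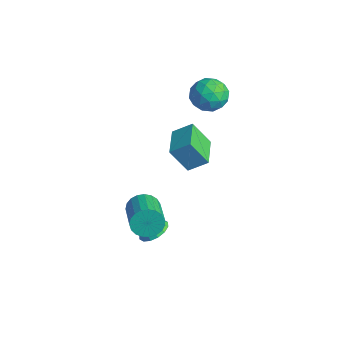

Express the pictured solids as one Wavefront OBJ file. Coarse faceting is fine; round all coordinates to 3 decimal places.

v 0.909 -2.251 -0.704
v 1.319 -1.926 -1.46
v 3.241 -2.704 -0.753
v 2.831 -3.029 0.004
v 1.351 -1.63 -1.22
v 3.272 -2.408 -0.513
v 1.306 -1.442 -0.89
v 3.227 -2.22 -0.183
v 1.192 -1.393 -0.528
v 3.113 -2.171 0.179
v 1.03 -1.493 -0.196
v 2.951 -2.271 0.511
v 0.846 -1.724 0.048
v 2.768 -2.502 0.755
v 0.674 -2.046 0.162
v 2.595 -2.824 0.869
v 0.542 -2.403 0.126
v 2.464 -3.181 0.833
v 0.474 -2.734 -0.053
v 2.395 -3.512 0.654
v 0.481 -2.982 -0.344
v 2.403 -3.76 0.363
v 0.562 -3.103 -0.698
v 2.484 -3.881 0.009
v 0.703 -3.077 -1.053
v 2.625 -3.855 -0.346
v 0.88 -2.908 -1.347
v 2.801 -3.686 -0.64
v 1.062 -2.625 -1.53
v 2.983 -3.403 -0.823
v 1.217 -2.278 -1.57
v 3.139 -3.056 -0.863
v -3.831 4.143 3.845
v -3.18 5.003 3.4
v -2.94 2.897 2.74
v -2.289 3.757 2.295
v -2.14 3.427 3.405
v -2.691 4.197 4.087
v -3.429 3.703 2.053
v -3.98 4.473 2.735
v -2.932 4.732 2.292
v -2.135 4.561 3.128
v -3.985 3.339 3.012
v -3.188 3.168 3.848
v -3.584 4.682 3.719
v -2.536 3.218 2.421
v -2.449 3.024 3.073
v -2.066 3.529 2.811
v -3.296 4.208 4.123
v -2.914 4.714 3.862
v -2.302 3.787 3.865
v -3.206 3.186 2.278
v -2.824 3.692 2.017
v -4.054 4.371 3.329
v -3.671 4.876 3.067
v -3.818 4.113 2.275
v -3.055 5.028 2.807
v -2.531 4.296 2.158
v -3.201 4.264 2.015
v -3.525 4.717 2.416
v -2.587 4.928 3.298
v -2.063 4.196 2.649
v -1.975 4.001 3.301
v -2.299 4.454 3.702
v -2.441 4.768 2.647
v -4.057 3.704 3.491
v -3.533 2.972 2.842
v -3.821 3.446 2.438
v -4.145 3.899 2.839
v -3.589 3.604 3.982
v -3.065 2.872 3.333
v -2.595 3.183 3.724
v -2.919 3.636 4.125
v -3.679 3.132 3.493
v -4.579 2.5 -0.706
v -3.978 3.459 0.049
v -3.998 3.328 -2.219
v -3.397 4.287 -1.464
v -2.843 1.373 -0.656
v -2.242 2.332 0.099
v -2.262 2.201 -2.169
v -1.661 3.16 -1.414
v 0.696 -1.526 -3.235
v 1.407 -2.11 -3.216
v 0.284 -1.994 -2.245
v 1.555 -1.728 -2.973
v 1.472 -1.291 -2.801
v 1.182 -0.918 -2.745
v 0.762 -0.707 -2.82
v 0.324 -0.716 -3.007
v -0.015 -0.942 -3.254
v -0.163 -1.324 -3.497
v -0.081 -1.76 -3.669
v 0.21 -2.134 -3.725
v 0.63 -2.344 -3.65
v 1.068 -2.336 -3.463
f 2 1 5
f 2 5 3
f 3 5 6
f 3 6 4
f 5 1 7
f 5 7 6
f 6 7 8
f 6 8 4
f 7 1 9
f 7 9 8
f 8 9 10
f 8 10 4
f 9 1 11
f 9 11 10
f 10 11 12
f 10 12 4
f 11 1 13
f 11 13 12
f 12 13 14
f 12 14 4
f 13 1 15
f 13 15 14
f 14 15 16
f 14 16 4
f 15 1 17
f 15 17 16
f 16 17 18
f 16 18 4
f 17 1 19
f 17 19 18
f 18 19 20
f 18 20 4
f 19 1 21
f 19 21 20
f 20 21 22
f 20 22 4
f 21 1 23
f 21 23 22
f 22 23 24
f 22 24 4
f 23 1 25
f 23 25 24
f 24 25 26
f 24 26 4
f 25 1 27
f 25 27 26
f 26 27 28
f 26 28 4
f 27 1 29
f 27 29 28
f 28 29 30
f 28 30 4
f 29 1 31
f 29 31 30
f 30 31 32
f 30 32 4
f 31 1 2
f 31 2 32
f 32 2 3
f 32 3 4
f 33 70 49
f 70 44 73
f 49 73 38
f 70 73 49
f 33 49 45
f 49 38 50
f 45 50 34
f 49 50 45
f 33 45 54
f 45 34 55
f 54 55 40
f 45 55 54
f 33 54 66
f 54 40 69
f 66 69 43
f 54 69 66
f 33 66 70
f 66 43 74
f 70 74 44
f 66 74 70
f 34 50 61
f 50 38 64
f 61 64 42
f 50 64 61
f 38 73 51
f 73 44 72
f 51 72 37
f 73 72 51
f 44 74 71
f 74 43 67
f 71 67 35
f 74 67 71
f 43 69 68
f 69 40 56
f 68 56 39
f 69 56 68
f 40 55 60
f 55 34 57
f 60 57 41
f 55 57 60
f 36 62 48
f 62 42 63
f 48 63 37
f 62 63 48
f 36 48 46
f 48 37 47
f 46 47 35
f 48 47 46
f 36 46 53
f 46 35 52
f 53 52 39
f 46 52 53
f 36 53 58
f 53 39 59
f 58 59 41
f 53 59 58
f 36 58 62
f 58 41 65
f 62 65 42
f 58 65 62
f 37 63 51
f 63 42 64
f 51 64 38
f 63 64 51
f 35 47 71
f 47 37 72
f 71 72 44
f 47 72 71
f 39 52 68
f 52 35 67
f 68 67 43
f 52 67 68
f 41 59 60
f 59 39 56
f 60 56 40
f 59 56 60
f 42 65 61
f 65 41 57
f 61 57 34
f 65 57 61
f 76 78 75
f 79 76 75
f 75 78 77
f 77 79 75
f 76 82 78
f 80 76 79
f 80 82 76
f 78 82 77
f 81 79 77
f 77 82 81
f 81 80 79
f 82 80 81
f 84 83 86
f 84 86 85
f 86 83 87
f 86 87 85
f 87 83 88
f 87 88 85
f 88 83 89
f 88 89 85
f 89 83 90
f 89 90 85
f 90 83 91
f 90 91 85
f 91 83 92
f 91 92 85
f 92 83 93
f 92 93 85
f 93 83 94
f 93 94 85
f 94 83 95
f 94 95 85
f 95 83 96
f 95 96 85
f 96 83 84
f 96 84 85



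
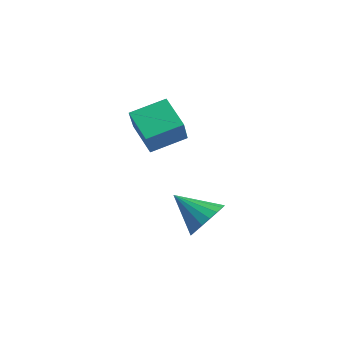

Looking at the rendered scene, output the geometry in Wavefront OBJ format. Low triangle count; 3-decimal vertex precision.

v -2.7 -4.145 3.411
v -2.043 -4.803 4.7
v -2.248 -2.687 3.925
v -1.591 -3.346 5.214
v -1.349 -4.294 2.646
v -0.692 -4.953 3.935
v -0.897 -2.837 3.16
v -0.24 -3.495 4.449
v 0.946 -3.214 -0.467
v 1.593 -3.612 0.152
v -0.406 -3.866 0.527
v 1.527 -3.215 0.322
v 1.346 -2.819 0.336
v 1.085 -2.501 0.191
v 0.797 -2.324 -0.085
v 0.539 -2.323 -0.436
v 0.361 -2.499 -0.794
v 0.299 -2.816 -1.086
v 0.365 -3.212 -1.256
v 0.546 -3.609 -1.27
v 0.807 -3.927 -1.124
v 1.095 -4.104 -0.849
v 1.353 -4.105 -0.498
v 1.531 -3.929 -0.14
f 2 4 1
f 5 2 1
f 1 4 3
f 3 5 1
f 2 8 4
f 6 2 5
f 6 8 2
f 4 8 3
f 7 5 3
f 3 8 7
f 7 6 5
f 8 6 7
f 10 9 12
f 10 12 11
f 12 9 13
f 12 13 11
f 13 9 14
f 13 14 11
f 14 9 15
f 14 15 11
f 15 9 16
f 15 16 11
f 16 9 17
f 16 17 11
f 17 9 18
f 17 18 11
f 18 9 19
f 18 19 11
f 19 9 20
f 19 20 11
f 20 9 21
f 20 21 11
f 21 9 22
f 21 22 11
f 22 9 23
f 22 23 11
f 23 9 24
f 23 24 11
f 24 9 10
f 24 10 11



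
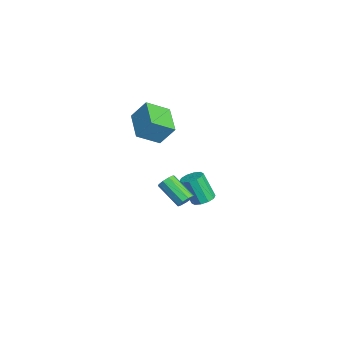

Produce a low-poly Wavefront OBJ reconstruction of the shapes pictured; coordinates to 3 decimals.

v -4.789 -2.102 2.025
v -4.443 -3.405 2.829
v -4.501 -1.301 3.199
v -4.155 -2.605 4.003
v -2.965 -1.955 1.477
v -2.619 -3.259 2.281
v -2.677 -1.155 2.651
v -2.331 -2.458 3.455
v -0.349 0.137 -1.414
v 0.272 0.332 -1.218
v -0.029 -0.282 0.349
v -0.651 -0.477 0.154
v 0.007 0.65 -1.144
v -0.294 0.036 0.423
v -0.394 0.772 -1.174
v -0.695 0.158 0.394
v -0.778 0.651 -1.295
v -1.079 0.037 0.273
v -0.998 0.334 -1.461
v -1.3 -0.28 0.106
v -0.971 -0.058 -1.609
v -1.272 -0.672 -0.042
v -0.706 -0.376 -1.683
v -1.007 -0.99 -0.116
v -0.305 -0.498 -1.654
v -0.606 -1.112 -0.086
v 0.079 -0.377 -1.533
v -0.222 -0.991 0.035
v 0.3 -0.06 -1.366
v -0.002 -0.674 0.201
v 3.58 -1.157 1.085
v 3.918 -1.563 1.037
v 2.938 -2.489 1.988
v 2.6 -2.083 2.035
v 4.006 -1.361 1.325
v 3.026 -2.287 2.276
v 3.895 -1.064 1.501
v 2.915 -1.99 2.451
v 3.637 -0.81 1.481
v 2.657 -1.737 2.432
v 3.352 -0.718 1.277
v 2.372 -1.645 2.227
v 3.174 -0.832 0.982
v 2.194 -1.759 1.933
v 3.186 -1.098 0.736
v 2.206 -2.024 1.686
v 3.382 -1.391 0.652
v 2.402 -2.317 1.603
v 3.671 -1.574 0.771
v 2.691 -2.501 1.722
f 2 4 1
f 5 2 1
f 1 4 3
f 3 5 1
f 2 8 4
f 6 2 5
f 6 8 2
f 4 8 3
f 7 5 3
f 3 8 7
f 7 6 5
f 8 6 7
f 10 9 13
f 10 13 11
f 11 13 14
f 11 14 12
f 13 9 15
f 13 15 14
f 14 15 16
f 14 16 12
f 15 9 17
f 15 17 16
f 16 17 18
f 16 18 12
f 17 9 19
f 17 19 18
f 18 19 20
f 18 20 12
f 19 9 21
f 19 21 20
f 20 21 22
f 20 22 12
f 21 9 23
f 21 23 22
f 22 23 24
f 22 24 12
f 23 9 25
f 23 25 24
f 24 25 26
f 24 26 12
f 25 9 27
f 25 27 26
f 26 27 28
f 26 28 12
f 27 9 29
f 27 29 28
f 28 29 30
f 28 30 12
f 29 9 10
f 29 10 30
f 30 10 11
f 30 11 12
f 32 31 35
f 32 35 33
f 33 35 36
f 33 36 34
f 35 31 37
f 35 37 36
f 36 37 38
f 36 38 34
f 37 31 39
f 37 39 38
f 38 39 40
f 38 40 34
f 39 31 41
f 39 41 40
f 40 41 42
f 40 42 34
f 41 31 43
f 41 43 42
f 42 43 44
f 42 44 34
f 43 31 45
f 43 45 44
f 44 45 46
f 44 46 34
f 45 31 47
f 45 47 46
f 46 47 48
f 46 48 34
f 47 31 49
f 47 49 48
f 48 49 50
f 48 50 34
f 49 31 32
f 49 32 50
f 50 32 33
f 50 33 34



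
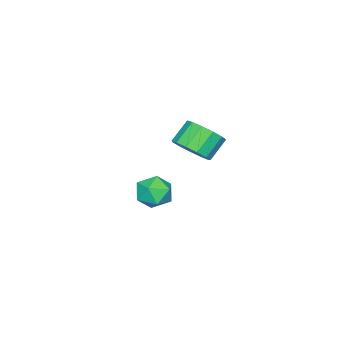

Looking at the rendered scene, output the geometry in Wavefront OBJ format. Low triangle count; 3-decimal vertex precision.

v -3.974 -0.12 -2.821
v -3.286 -0.803 -2.629
v -4.614 -1.077 -3.931
v -3.926 -1.76 -3.739
v -4.625 -1.56 -3.069
v -4.229 -0.968 -2.383
v -3.671 -0.912 -4.177
v -3.275 -0.32 -3.491
v -3.099 -1.293 -3.467
v -3.688 -1.693 -2.782
v -4.212 -0.187 -3.778
v -4.801 -0.587 -3.093
v -2.048 2.217 1.566
v -1.49 2.89 1.987
v -2.395 3.096 2.855
v -2.952 2.423 2.434
v -1.791 3.151 1.612
v -2.695 3.357 2.48
v -2.172 3.116 1.223
v -3.077 3.322 2.091
v -2.515 2.795 0.942
v -3.419 3.001 1.81
v -2.709 2.291 0.86
v -3.613 2.497 1.728
v -2.693 1.763 1.002
v -3.597 1.969 1.869
v -2.472 1.379 1.323
v -3.377 1.586 2.19
v -2.117 1.262 1.721
v -3.021 1.468 2.589
v -1.74 1.447 2.07
v -2.644 1.654 2.938
v -1.46 1.877 2.259
v -2.364 2.084 3.127
v -1.367 2.415 2.228
v -2.272 2.621 3.096
f 1 12 6
f 1 6 2
f 1 2 8
f 1 8 11
f 1 11 12
f 2 6 10
f 6 12 5
f 12 11 3
f 11 8 7
f 8 2 9
f 4 10 5
f 4 5 3
f 4 3 7
f 4 7 9
f 4 9 10
f 5 10 6
f 3 5 12
f 7 3 11
f 9 7 8
f 10 9 2
f 14 13 17
f 14 17 15
f 15 17 18
f 15 18 16
f 17 13 19
f 17 19 18
f 18 19 20
f 18 20 16
f 19 13 21
f 19 21 20
f 20 21 22
f 20 22 16
f 21 13 23
f 21 23 22
f 22 23 24
f 22 24 16
f 23 13 25
f 23 25 24
f 24 25 26
f 24 26 16
f 25 13 27
f 25 27 26
f 26 27 28
f 26 28 16
f 27 13 29
f 27 29 28
f 28 29 30
f 28 30 16
f 29 13 31
f 29 31 30
f 30 31 32
f 30 32 16
f 31 13 33
f 31 33 32
f 32 33 34
f 32 34 16
f 33 13 35
f 33 35 34
f 34 35 36
f 34 36 16
f 35 13 14
f 35 14 36
f 36 14 15
f 36 15 16



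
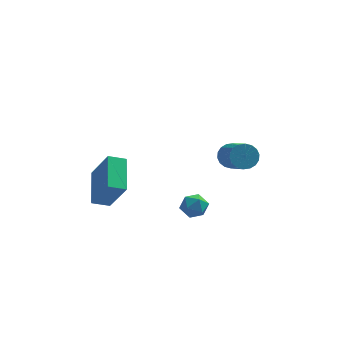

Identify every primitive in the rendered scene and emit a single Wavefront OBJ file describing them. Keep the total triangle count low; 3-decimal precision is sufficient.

v 1.838 -1.877 -0.255
v 2.198 -2.36 0.11
v 0.882 -2.48 -0.11
v 1.242 -2.963 0.255
v 1.138 -2.321 0.527
v 1.729 -1.949 0.437
v 1.351 -2.891 -0.437
v 1.942 -2.519 -0.527
v 1.897 -2.987 -0.002
v 1.766 -2.634 0.593
v 1.314 -2.206 -0.593
v 1.183 -1.853 0.002
v 3.257 2.46 -0.066
v 3.517 2.152 -0.663
v 4.063 0.652 0.349
v 3.803 0.96 0.946
v 3.768 2.318 -0.553
v 4.314 0.818 0.459
v 3.918 2.512 -0.346
v 4.464 1.012 0.665
v 3.937 2.695 -0.085
v 4.483 1.195 0.927
v 3.821 2.832 0.181
v 4.368 1.332 1.193
v 3.594 2.896 0.398
v 4.14 1.396 1.41
v 3.3 2.873 0.523
v 3.846 1.373 1.534
v 2.997 2.768 0.531
v 3.543 1.268 1.543
v 2.746 2.602 0.421
v 3.292 1.102 1.433
v 2.596 2.408 0.215
v 3.142 0.908 1.226
v 2.577 2.225 -0.047
v 3.123 0.725 0.965
v 2.692 2.088 -0.313
v 3.239 0.588 0.699
v 2.92 2.024 -0.53
v 3.466 0.524 0.482
v 3.214 2.047 -0.654
v 3.76 0.547 0.357
v -3.009 -2.315 0.052
v -3.083 -0.616 0.854
v -2.194 -2.134 -0.256
v -2.268 -0.435 0.545
v -2.212 -3.065 1.715
v -2.286 -1.366 2.516
v -1.397 -2.884 1.406
v -1.471 -1.185 2.208
f 1 12 6
f 1 6 2
f 1 2 8
f 1 8 11
f 1 11 12
f 2 6 10
f 6 12 5
f 12 11 3
f 11 8 7
f 8 2 9
f 4 10 5
f 4 5 3
f 4 3 7
f 4 7 9
f 4 9 10
f 5 10 6
f 3 5 12
f 7 3 11
f 9 7 8
f 10 9 2
f 14 13 17
f 14 17 15
f 15 17 18
f 15 18 16
f 17 13 19
f 17 19 18
f 18 19 20
f 18 20 16
f 19 13 21
f 19 21 20
f 20 21 22
f 20 22 16
f 21 13 23
f 21 23 22
f 22 23 24
f 22 24 16
f 23 13 25
f 23 25 24
f 24 25 26
f 24 26 16
f 25 13 27
f 25 27 26
f 26 27 28
f 26 28 16
f 27 13 29
f 27 29 28
f 28 29 30
f 28 30 16
f 29 13 31
f 29 31 30
f 30 31 32
f 30 32 16
f 31 13 33
f 31 33 32
f 32 33 34
f 32 34 16
f 33 13 35
f 33 35 34
f 34 35 36
f 34 36 16
f 35 13 37
f 35 37 36
f 36 37 38
f 36 38 16
f 37 13 39
f 37 39 38
f 38 39 40
f 38 40 16
f 39 13 41
f 39 41 40
f 40 41 42
f 40 42 16
f 41 13 14
f 41 14 42
f 42 14 15
f 42 15 16
f 44 46 43
f 47 44 43
f 43 46 45
f 45 47 43
f 44 50 46
f 48 44 47
f 48 50 44
f 46 50 45
f 49 47 45
f 45 50 49
f 49 48 47
f 50 48 49



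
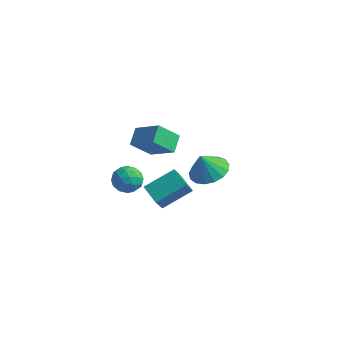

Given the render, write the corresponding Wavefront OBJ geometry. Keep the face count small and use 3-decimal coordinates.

v 3.411 -3.186 1.461
v 4.452 -3.041 1.784
v 3.069 -3.534 2.719
v 4.232 -2.568 1.855
v 3.823 -2.237 1.836
v 3.32 -2.123 1.731
v 2.837 -2.253 1.564
v 2.487 -2.596 1.373
v 2.347 -3.074 1.203
v 2.452 -3.578 1.091
v 2.776 -3.992 1.065
v 3.246 -4.221 1.129
v 3.753 -4.213 1.269
v 4.182 -3.97 1.453
v 4.435 -3.547 1.639
v -0.689 -4.205 2.49
v -0.939 -3.258 3.033
v 0.069 -3.394 1.423
v -0.181 -2.447 1.965
v 0.801 -4.353 3.435
v 0.551 -3.406 3.977
v 1.559 -3.542 2.367
v 1.309 -2.595 2.91
v -1.561 -0.888 -4.417
v -1.523 -1.619 -3.33
v -0.497 0.535 -3.497
v -0.459 -0.196 -2.411
v -0.461 -1.444 -4.829
v -0.423 -2.175 -3.743
v 0.603 -0.021 -3.91
v 0.641 -0.752 -2.823
v -3.087 -2.104 -2.629
v -2.534 -1.433 -2.945
v -1.886 -2.907 -2.235
v -1.333 -2.236 -2.551
v -1.845 -2.095 -1.793
v -2.587 -1.599 -2.037
v -1.833 -2.741 -3.143
v -2.575 -2.245 -3.387
v -1.759 -1.827 -3.263
v -1.766 -1.427 -2.429
v -2.654 -2.913 -2.751
v -2.661 -2.513 -1.917
v -2.916 -1.698 -2.822
v -1.504 -2.642 -2.358
v -1.805 -2.559 -1.913
v -1.48 -2.165 -2.099
v -2.947 -1.796 -2.288
v -2.622 -1.401 -2.474
v -2.217 -1.79 -1.796
v -1.798 -2.939 -2.706
v -1.473 -2.544 -2.892
v -2.94 -2.175 -3.081
v -2.615 -1.781 -3.267
v -2.203 -2.55 -3.384
v -2.136 -1.535 -3.195
v -1.43 -2.007 -2.963
v -1.724 -2.304 -3.311
v -2.16 -2.012 -3.454
v -2.14 -1.3 -2.704
v -1.434 -1.772 -2.472
v -1.735 -1.689 -2.027
v -2.171 -1.398 -2.17
v -1.684 -1.532 -2.891
v -2.986 -2.568 -2.708
v -2.28 -3.04 -2.476
v -2.249 -2.942 -3.01
v -2.685 -2.651 -3.153
v -2.99 -2.333 -2.217
v -2.284 -2.805 -1.985
v -2.26 -2.328 -1.726
v -2.696 -2.036 -1.869
v -2.736 -2.808 -2.289
f 2 1 4
f 2 4 3
f 4 1 5
f 4 5 3
f 5 1 6
f 5 6 3
f 6 1 7
f 6 7 3
f 7 1 8
f 7 8 3
f 8 1 9
f 8 9 3
f 9 1 10
f 9 10 3
f 10 1 11
f 10 11 3
f 11 1 12
f 11 12 3
f 12 1 13
f 12 13 3
f 13 1 14
f 13 14 3
f 14 1 15
f 14 15 3
f 15 1 2
f 15 2 3
f 17 19 16
f 20 17 16
f 16 19 18
f 18 20 16
f 17 23 19
f 21 17 20
f 21 23 17
f 19 23 18
f 22 20 18
f 18 23 22
f 22 21 20
f 23 21 22
f 25 27 24
f 28 25 24
f 24 27 26
f 26 28 24
f 25 31 27
f 29 25 28
f 29 31 25
f 27 31 26
f 30 28 26
f 26 31 30
f 30 29 28
f 31 29 30
f 32 69 48
f 69 43 72
f 48 72 37
f 69 72 48
f 32 48 44
f 48 37 49
f 44 49 33
f 48 49 44
f 32 44 53
f 44 33 54
f 53 54 39
f 44 54 53
f 32 53 65
f 53 39 68
f 65 68 42
f 53 68 65
f 32 65 69
f 65 42 73
f 69 73 43
f 65 73 69
f 33 49 60
f 49 37 63
f 60 63 41
f 49 63 60
f 37 72 50
f 72 43 71
f 50 71 36
f 72 71 50
f 43 73 70
f 73 42 66
f 70 66 34
f 73 66 70
f 42 68 67
f 68 39 55
f 67 55 38
f 68 55 67
f 39 54 59
f 54 33 56
f 59 56 40
f 54 56 59
f 35 61 47
f 61 41 62
f 47 62 36
f 61 62 47
f 35 47 45
f 47 36 46
f 45 46 34
f 47 46 45
f 35 45 52
f 45 34 51
f 52 51 38
f 45 51 52
f 35 52 57
f 52 38 58
f 57 58 40
f 52 58 57
f 35 57 61
f 57 40 64
f 61 64 41
f 57 64 61
f 36 62 50
f 62 41 63
f 50 63 37
f 62 63 50
f 34 46 70
f 46 36 71
f 70 71 43
f 46 71 70
f 38 51 67
f 51 34 66
f 67 66 42
f 51 66 67
f 40 58 59
f 58 38 55
f 59 55 39
f 58 55 59
f 41 64 60
f 64 40 56
f 60 56 33
f 64 56 60



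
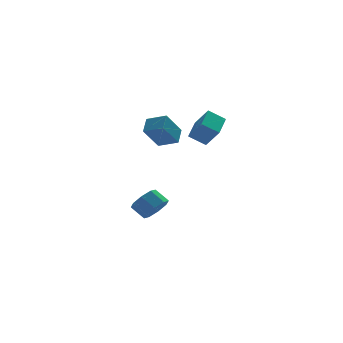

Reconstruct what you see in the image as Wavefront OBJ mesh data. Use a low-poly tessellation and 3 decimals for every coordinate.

v -0.053 1.911 -3.872
v 0.629 1.932 -3.332
v 0.114 2.569 -2.707
v -0.567 2.549 -3.248
v 0.657 2.409 -3.796
v 0.142 3.046 -3.171
v 0.269 2.595 -4.304
v -0.245 3.232 -3.68
v -0.307 2.38 -4.56
v -0.822 3.017 -3.935
v -0.734 1.891 -4.413
v -1.249 2.528 -3.788
v -0.762 1.414 -3.949
v -1.277 2.051 -3.324
v -0.375 1.228 -3.44
v -0.889 1.865 -2.816
v 0.202 1.443 -3.185
v -0.313 2.08 -2.56
v 0.372 -1.83 2.479
v 0.814 -2.533 3.479
v 1.144 -0.662 2.959
v 1.586 -1.365 3.959
v 1.194 -2.135 1.901
v 1.636 -2.838 2.901
v 1.966 -0.967 2.381
v 2.408 -1.67 3.381
v -1.539 -0.505 2.607
v -0.728 -1.245 2.981
v -1.118 0.244 3.175
v -0.307 -0.496 3.549
v -0.613 -0.104 1.391
v 0.198 -0.844 1.765
v -0.192 0.645 1.959
v 0.619 -0.095 2.333
f 2 1 5
f 2 5 3
f 3 5 6
f 3 6 4
f 5 1 7
f 5 7 6
f 6 7 8
f 6 8 4
f 7 1 9
f 7 9 8
f 8 9 10
f 8 10 4
f 9 1 11
f 9 11 10
f 10 11 12
f 10 12 4
f 11 1 13
f 11 13 12
f 12 13 14
f 12 14 4
f 13 1 15
f 13 15 14
f 14 15 16
f 14 16 4
f 15 1 17
f 15 17 16
f 16 17 18
f 16 18 4
f 17 1 2
f 17 2 18
f 18 2 3
f 18 3 4
f 20 22 19
f 23 20 19
f 19 22 21
f 21 23 19
f 20 26 22
f 24 20 23
f 24 26 20
f 22 26 21
f 25 23 21
f 21 26 25
f 25 24 23
f 26 24 25
f 28 30 27
f 31 28 27
f 27 30 29
f 29 31 27
f 28 34 30
f 32 28 31
f 32 34 28
f 30 34 29
f 33 31 29
f 29 34 33
f 33 32 31
f 34 32 33



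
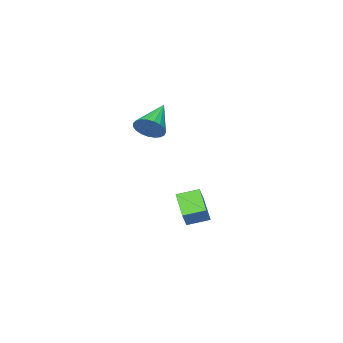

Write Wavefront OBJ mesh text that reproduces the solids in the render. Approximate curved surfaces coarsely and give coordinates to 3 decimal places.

v 0.821 -1.775 -4.288
v -0.112 -3.049 -3.445
v -0.011 -0.947 -3.957
v -0.944 -2.221 -3.114
v 1.324 -1.599 -3.466
v 0.391 -2.873 -2.623
v 0.492 -0.771 -3.135
v -0.441 -2.045 -2.292
v 3.329 -1.899 2.749
v 3.709 -1.68 3.454
v 1.711 -2.441 3.791
v 3.552 -1.386 3.363
v 3.357 -1.181 3.165
v 3.156 -1.1 2.896
v 2.986 -1.158 2.602
v 2.875 -1.343 2.333
v 2.842 -1.624 2.135
v 2.894 -1.953 2.044
v 3.021 -2.273 2.075
v 3.201 -2.527 2.223
v 3.404 -2.673 2.461
v 3.593 -2.686 2.749
v 3.737 -2.562 3.037
v 3.811 -2.323 3.276
v 3.801 -2.011 3.423
f 2 4 1
f 5 2 1
f 1 4 3
f 3 5 1
f 2 8 4
f 6 2 5
f 6 8 2
f 4 8 3
f 7 5 3
f 3 8 7
f 7 6 5
f 8 6 7
f 10 9 12
f 10 12 11
f 12 9 13
f 12 13 11
f 13 9 14
f 13 14 11
f 14 9 15
f 14 15 11
f 15 9 16
f 15 16 11
f 16 9 17
f 16 17 11
f 17 9 18
f 17 18 11
f 18 9 19
f 18 19 11
f 19 9 20
f 19 20 11
f 20 9 21
f 20 21 11
f 21 9 22
f 21 22 11
f 22 9 23
f 22 23 11
f 23 9 24
f 23 24 11
f 24 9 25
f 24 25 11
f 25 9 10
f 25 10 11



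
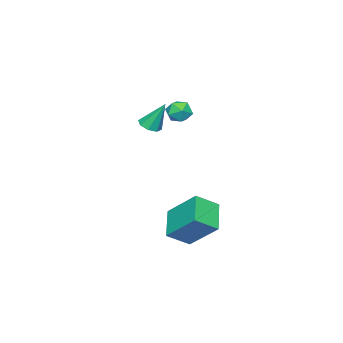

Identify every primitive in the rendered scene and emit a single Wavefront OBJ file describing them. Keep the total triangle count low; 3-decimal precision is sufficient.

v 0.451 1.712 -3.234
v 1.389 0.984 -2.456
v 0.467 3.321 -1.749
v 1.405 2.593 -0.97
v 1.795 2.507 -4.11
v 2.733 1.779 -3.331
v 1.811 4.116 -2.624
v 2.749 3.388 -1.846
v -3.511 -0.907 2.374
v -2.971 -0.355 2.28
v -2.609 -1.785 2.4
v -2.069 -1.233 2.306
v -2.468 -1.278 2.973
v -3.025 -0.735 2.957
v -2.555 -1.405 1.723
v -3.112 -0.862 1.707
v -2.38 -0.663 1.878
v -2.326 -0.584 2.65
v -3.254 -1.556 2.03
v -3.2 -1.477 2.802
v -3.88 -3.558 0.439
v -3.268 -3.272 0.369
v -4.08 -2.742 2.041
v -3.649 -2.978 0.171
v -4.166 -3.024 0.13
v -4.515 -3.383 0.27
v -4.493 -3.845 0.509
v -4.111 -4.139 0.706
v -3.595 -4.093 0.747
v -3.245 -3.734 0.607
f 2 4 1
f 5 2 1
f 1 4 3
f 3 5 1
f 2 8 4
f 6 2 5
f 6 8 2
f 4 8 3
f 7 5 3
f 3 8 7
f 7 6 5
f 8 6 7
f 9 20 14
f 9 14 10
f 9 10 16
f 9 16 19
f 9 19 20
f 10 14 18
f 14 20 13
f 20 19 11
f 19 16 15
f 16 10 17
f 12 18 13
f 12 13 11
f 12 11 15
f 12 15 17
f 12 17 18
f 13 18 14
f 11 13 20
f 15 11 19
f 17 15 16
f 18 17 10
f 22 21 24
f 22 24 23
f 24 21 25
f 24 25 23
f 25 21 26
f 25 26 23
f 26 21 27
f 26 27 23
f 27 21 28
f 27 28 23
f 28 21 29
f 28 29 23
f 29 21 30
f 29 30 23
f 30 21 22
f 30 22 23



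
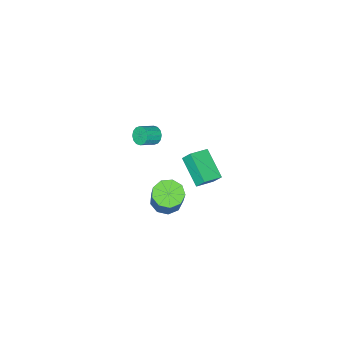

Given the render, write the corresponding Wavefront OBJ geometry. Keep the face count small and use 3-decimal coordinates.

v -1.757 4.278 -2.298
v -2.348 2.709 -1.283
v -1.879 4.762 -1.622
v -2.47 3.193 -0.607
v -0.57 4.067 -1.933
v -1.161 2.498 -0.918
v -0.692 4.551 -1.257
v -1.283 2.982 -0.242
v 1.083 2.503 3.047
v 1.374 2.507 2.546
v 2.248 2.302 3.051
v 1.957 2.297 3.553
v 1.384 2.791 2.644
v 2.258 2.585 3.149
v 1.314 2.997 2.85
v 2.187 2.792 3.355
v 1.181 3.071 3.109
v 2.055 2.865 3.614
v 1.022 2.993 3.352
v 1.896 2.787 3.857
v 0.88 2.783 3.513
v 1.754 2.578 4.018
v 0.792 2.498 3.549
v 1.666 2.293 4.054
v 0.782 2.215 3.451
v 1.656 2.009 3.956
v 0.853 2.008 3.245
v 1.726 1.803 3.75
v 0.985 1.935 2.986
v 1.859 1.729 3.491
v 1.144 2.013 2.743
v 2.018 1.807 3.248
v 1.286 2.222 2.582
v 2.16 2.017 3.087
v -0.333 2.079 -4.593
v 0.203 2.694 -5.039
v 0.829 3.416 -3.294
v 0.293 2.801 -2.847
v -0.374 2.943 -4.935
v 0.253 3.665 -3.19
v -0.931 2.787 -4.671
v -0.305 3.509 -2.926
v -1.209 2.3 -4.37
v -0.582 3.022 -2.625
v -1.077 1.71 -4.173
v -0.45 2.432 -2.428
v -0.597 1.292 -4.173
v 0.03 2.014 -2.427
v 0.006 1.243 -4.369
v 0.633 1.965 -2.623
v 0.451 1.584 -4.669
v 1.077 2.306 -2.924
v 0.528 2.158 -4.934
v 1.155 2.88 -3.189
f 2 4 1
f 5 2 1
f 1 4 3
f 3 5 1
f 2 8 4
f 6 2 5
f 6 8 2
f 4 8 3
f 7 5 3
f 3 8 7
f 7 6 5
f 8 6 7
f 10 9 13
f 10 13 11
f 11 13 14
f 11 14 12
f 13 9 15
f 13 15 14
f 14 15 16
f 14 16 12
f 15 9 17
f 15 17 16
f 16 17 18
f 16 18 12
f 17 9 19
f 17 19 18
f 18 19 20
f 18 20 12
f 19 9 21
f 19 21 20
f 20 21 22
f 20 22 12
f 21 9 23
f 21 23 22
f 22 23 24
f 22 24 12
f 23 9 25
f 23 25 24
f 24 25 26
f 24 26 12
f 25 9 27
f 25 27 26
f 26 27 28
f 26 28 12
f 27 9 29
f 27 29 28
f 28 29 30
f 28 30 12
f 29 9 31
f 29 31 30
f 30 31 32
f 30 32 12
f 31 9 33
f 31 33 32
f 32 33 34
f 32 34 12
f 33 9 10
f 33 10 34
f 34 10 11
f 34 11 12
f 36 35 39
f 36 39 37
f 37 39 40
f 37 40 38
f 39 35 41
f 39 41 40
f 40 41 42
f 40 42 38
f 41 35 43
f 41 43 42
f 42 43 44
f 42 44 38
f 43 35 45
f 43 45 44
f 44 45 46
f 44 46 38
f 45 35 47
f 45 47 46
f 46 47 48
f 46 48 38
f 47 35 49
f 47 49 48
f 48 49 50
f 48 50 38
f 49 35 51
f 49 51 50
f 50 51 52
f 50 52 38
f 51 35 53
f 51 53 52
f 52 53 54
f 52 54 38
f 53 35 36
f 53 36 54
f 54 36 37
f 54 37 38



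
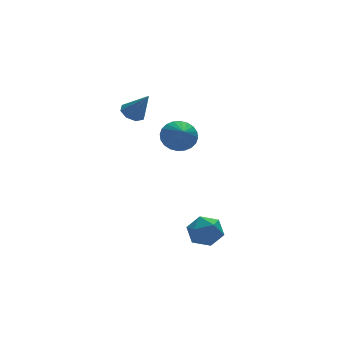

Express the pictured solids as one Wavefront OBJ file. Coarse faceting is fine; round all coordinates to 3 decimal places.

v -2.533 2.223 1.812
v -1.639 2.113 1.942
v -2.767 1.217 2.568
v -1.722 2.333 2.209
v -1.928 2.536 2.415
v -2.226 2.691 2.529
v -2.571 2.775 2.534
v -2.91 2.775 2.429
v -3.192 2.691 2.23
v -3.373 2.535 1.968
v -3.427 2.333 1.681
v -3.344 2.113 1.415
v -3.138 1.91 1.209
v -2.84 1.755 1.094
v -2.495 1.671 1.089
v -2.156 1.671 1.194
v -1.874 1.755 1.393
v -1.693 1.91 1.656
v -3.657 -1.425 -3.214
v -3.047 -0.72 -3.378
v -2.793 -1.9 -2.042
v -2.183 -1.195 -2.206
v -3.048 -1.004 -1.873
v -3.582 -0.711 -2.598
v -2.258 -1.909 -2.822
v -2.792 -1.616 -3.547
v -2.182 -1.02 -3.136
v -2.67 -0.46 -2.549
v -3.17 -2.16 -2.871
v -3.658 -1.6 -2.284
v -4.041 4.082 2.902
v -3.676 3.669 2.521
v -3.579 3.278 4.218
v -3.41 4.078 2.678
v -3.514 4.49 2.966
v -3.927 4.662 3.216
v -4.407 4.495 3.282
v -4.673 4.085 3.126
v -4.569 3.673 2.838
v -4.156 3.501 2.588
f 2 1 4
f 2 4 3
f 4 1 5
f 4 5 3
f 5 1 6
f 5 6 3
f 6 1 7
f 6 7 3
f 7 1 8
f 7 8 3
f 8 1 9
f 8 9 3
f 9 1 10
f 9 10 3
f 10 1 11
f 10 11 3
f 11 1 12
f 11 12 3
f 12 1 13
f 12 13 3
f 13 1 14
f 13 14 3
f 14 1 15
f 14 15 3
f 15 1 16
f 15 16 3
f 16 1 17
f 16 17 3
f 17 1 18
f 17 18 3
f 18 1 2
f 18 2 3
f 19 30 24
f 19 24 20
f 19 20 26
f 19 26 29
f 19 29 30
f 20 24 28
f 24 30 23
f 30 29 21
f 29 26 25
f 26 20 27
f 22 28 23
f 22 23 21
f 22 21 25
f 22 25 27
f 22 27 28
f 23 28 24
f 21 23 30
f 25 21 29
f 27 25 26
f 28 27 20
f 32 31 34
f 32 34 33
f 34 31 35
f 34 35 33
f 35 31 36
f 35 36 33
f 36 31 37
f 36 37 33
f 37 31 38
f 37 38 33
f 38 31 39
f 38 39 33
f 39 31 40
f 39 40 33
f 40 31 32
f 40 32 33

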